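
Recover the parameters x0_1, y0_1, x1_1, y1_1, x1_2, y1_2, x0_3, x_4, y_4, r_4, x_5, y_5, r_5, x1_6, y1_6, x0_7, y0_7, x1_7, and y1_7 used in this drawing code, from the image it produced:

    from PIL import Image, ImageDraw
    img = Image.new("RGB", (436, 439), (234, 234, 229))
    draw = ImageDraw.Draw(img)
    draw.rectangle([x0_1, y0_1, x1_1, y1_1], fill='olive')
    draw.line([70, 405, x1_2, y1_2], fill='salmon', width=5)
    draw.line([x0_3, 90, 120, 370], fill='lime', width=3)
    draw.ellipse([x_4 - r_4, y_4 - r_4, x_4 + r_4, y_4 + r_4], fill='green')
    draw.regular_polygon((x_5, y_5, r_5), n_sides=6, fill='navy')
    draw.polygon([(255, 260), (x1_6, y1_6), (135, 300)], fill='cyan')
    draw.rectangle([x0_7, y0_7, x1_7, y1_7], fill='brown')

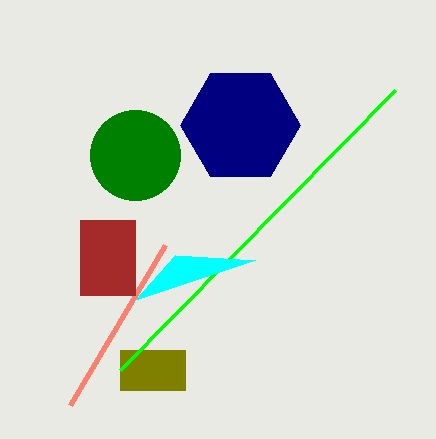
x0_1 = 120; y0_1 = 350; x1_1 = 185; y1_1 = 390; x1_2 = 165; y1_2 = 245; x0_3 = 395; x_4 = 135; y_4 = 155; r_4 = 45; x_5 = 240; y_5 = 125; r_5 = 60; x1_6 = 175; y1_6 = 255; x0_7 = 80; y0_7 = 220; x1_7 = 135; y1_7 = 295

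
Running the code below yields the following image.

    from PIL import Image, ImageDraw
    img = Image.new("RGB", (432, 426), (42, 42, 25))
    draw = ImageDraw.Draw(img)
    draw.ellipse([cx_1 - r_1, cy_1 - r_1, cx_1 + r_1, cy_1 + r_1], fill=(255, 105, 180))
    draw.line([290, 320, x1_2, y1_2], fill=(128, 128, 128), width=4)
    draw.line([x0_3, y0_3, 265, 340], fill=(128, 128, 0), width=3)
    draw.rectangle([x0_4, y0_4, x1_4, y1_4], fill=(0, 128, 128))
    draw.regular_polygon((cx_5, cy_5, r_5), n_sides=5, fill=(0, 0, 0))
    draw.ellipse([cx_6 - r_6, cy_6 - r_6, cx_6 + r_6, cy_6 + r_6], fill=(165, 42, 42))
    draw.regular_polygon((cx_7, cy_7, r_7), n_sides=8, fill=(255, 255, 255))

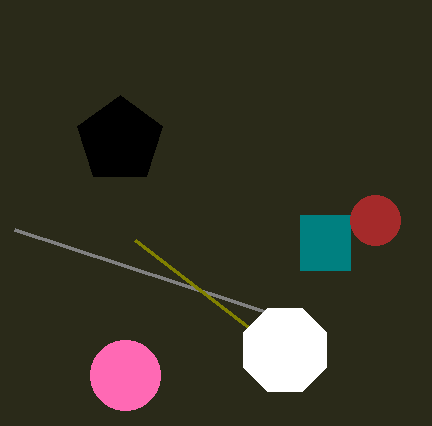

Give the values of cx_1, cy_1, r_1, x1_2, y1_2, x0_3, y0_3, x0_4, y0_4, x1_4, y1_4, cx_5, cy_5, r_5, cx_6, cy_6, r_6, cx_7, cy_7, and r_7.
cx_1 = 125
cy_1 = 375
r_1 = 35
x1_2 = 15
y1_2 = 230
x0_3 = 135
y0_3 = 240
x0_4 = 300
y0_4 = 215
x1_4 = 350
y1_4 = 270
cx_5 = 120
cy_5 = 140
r_5 = 45
cx_6 = 375
cy_6 = 220
r_6 = 25
cx_7 = 285
cy_7 = 350
r_7 = 45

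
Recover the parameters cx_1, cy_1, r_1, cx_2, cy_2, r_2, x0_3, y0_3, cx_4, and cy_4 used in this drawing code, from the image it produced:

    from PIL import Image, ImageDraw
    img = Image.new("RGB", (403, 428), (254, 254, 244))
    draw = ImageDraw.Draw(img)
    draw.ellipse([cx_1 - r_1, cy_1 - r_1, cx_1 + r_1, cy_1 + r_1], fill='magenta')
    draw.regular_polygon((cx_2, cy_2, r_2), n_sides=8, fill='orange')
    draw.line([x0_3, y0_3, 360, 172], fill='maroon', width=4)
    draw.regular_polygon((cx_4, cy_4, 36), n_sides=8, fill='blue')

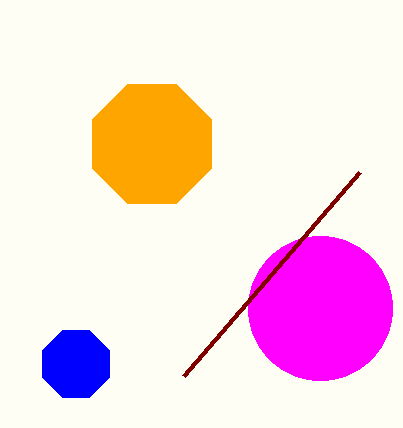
cx_1 = 320; cy_1 = 308; r_1 = 72; cx_2 = 152; cy_2 = 144; r_2 = 64; x0_3 = 184; y0_3 = 376; cx_4 = 76; cy_4 = 364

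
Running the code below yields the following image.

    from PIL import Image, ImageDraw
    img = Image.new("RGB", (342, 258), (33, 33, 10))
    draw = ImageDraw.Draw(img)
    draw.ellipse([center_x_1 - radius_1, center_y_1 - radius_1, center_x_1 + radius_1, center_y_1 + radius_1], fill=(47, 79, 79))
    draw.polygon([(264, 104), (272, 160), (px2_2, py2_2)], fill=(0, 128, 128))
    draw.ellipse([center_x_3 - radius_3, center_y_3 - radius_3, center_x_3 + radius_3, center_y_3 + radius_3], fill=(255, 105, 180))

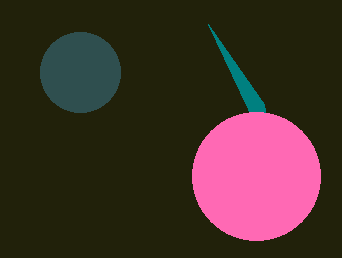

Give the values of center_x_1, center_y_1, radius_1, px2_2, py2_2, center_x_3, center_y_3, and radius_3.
center_x_1 = 80; center_y_1 = 72; radius_1 = 40; px2_2 = 208; py2_2 = 24; center_x_3 = 256; center_y_3 = 176; radius_3 = 64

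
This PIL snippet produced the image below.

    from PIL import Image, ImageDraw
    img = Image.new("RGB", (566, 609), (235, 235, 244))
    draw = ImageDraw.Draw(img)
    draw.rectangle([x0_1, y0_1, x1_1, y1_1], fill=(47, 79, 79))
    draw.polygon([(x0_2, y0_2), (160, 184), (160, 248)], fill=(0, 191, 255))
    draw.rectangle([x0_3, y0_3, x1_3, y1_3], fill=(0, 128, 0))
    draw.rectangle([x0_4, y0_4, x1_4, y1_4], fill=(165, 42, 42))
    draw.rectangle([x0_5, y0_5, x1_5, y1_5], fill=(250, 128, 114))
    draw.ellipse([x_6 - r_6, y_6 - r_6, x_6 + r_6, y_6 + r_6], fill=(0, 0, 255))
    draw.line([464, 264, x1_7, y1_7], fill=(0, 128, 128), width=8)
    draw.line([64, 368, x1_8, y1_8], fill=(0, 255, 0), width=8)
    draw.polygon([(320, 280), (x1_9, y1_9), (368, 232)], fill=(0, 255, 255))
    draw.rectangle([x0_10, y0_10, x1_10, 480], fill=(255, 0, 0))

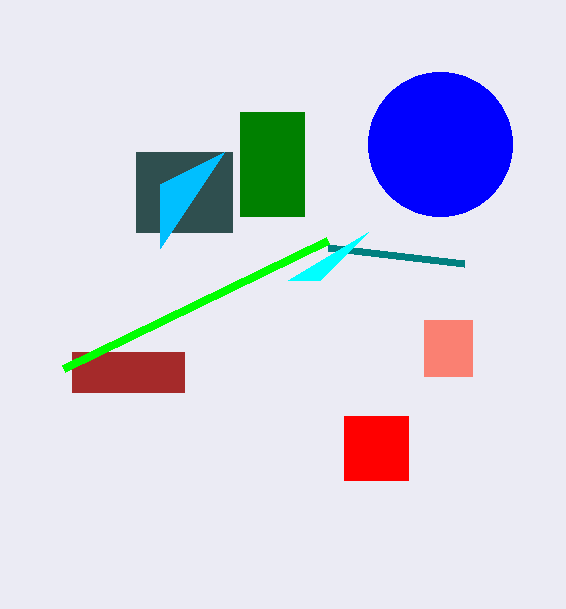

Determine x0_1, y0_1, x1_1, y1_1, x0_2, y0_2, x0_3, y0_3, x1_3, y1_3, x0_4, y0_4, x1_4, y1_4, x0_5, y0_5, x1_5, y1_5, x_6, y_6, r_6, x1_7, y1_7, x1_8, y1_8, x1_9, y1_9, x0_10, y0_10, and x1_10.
x0_1 = 136, y0_1 = 152, x1_1 = 232, y1_1 = 232, x0_2 = 224, y0_2 = 152, x0_3 = 240, y0_3 = 112, x1_3 = 304, y1_3 = 216, x0_4 = 72, y0_4 = 352, x1_4 = 184, y1_4 = 392, x0_5 = 424, y0_5 = 320, x1_5 = 472, y1_5 = 376, x_6 = 440, y_6 = 144, r_6 = 72, x1_7 = 328, y1_7 = 248, x1_8 = 328, y1_8 = 240, x1_9 = 288, y1_9 = 280, x0_10 = 344, y0_10 = 416, x1_10 = 408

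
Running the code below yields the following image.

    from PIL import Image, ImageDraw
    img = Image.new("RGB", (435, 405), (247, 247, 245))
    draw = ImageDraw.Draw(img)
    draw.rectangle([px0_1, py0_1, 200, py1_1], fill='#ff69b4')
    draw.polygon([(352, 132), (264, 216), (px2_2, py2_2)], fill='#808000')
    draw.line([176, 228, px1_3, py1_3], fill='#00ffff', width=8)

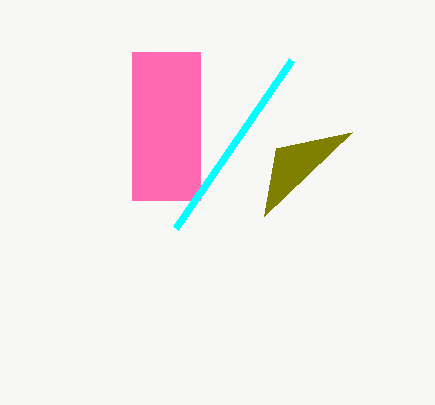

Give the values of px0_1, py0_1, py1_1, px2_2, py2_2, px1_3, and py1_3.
px0_1 = 132; py0_1 = 52; py1_1 = 200; px2_2 = 276; py2_2 = 148; px1_3 = 292; py1_3 = 60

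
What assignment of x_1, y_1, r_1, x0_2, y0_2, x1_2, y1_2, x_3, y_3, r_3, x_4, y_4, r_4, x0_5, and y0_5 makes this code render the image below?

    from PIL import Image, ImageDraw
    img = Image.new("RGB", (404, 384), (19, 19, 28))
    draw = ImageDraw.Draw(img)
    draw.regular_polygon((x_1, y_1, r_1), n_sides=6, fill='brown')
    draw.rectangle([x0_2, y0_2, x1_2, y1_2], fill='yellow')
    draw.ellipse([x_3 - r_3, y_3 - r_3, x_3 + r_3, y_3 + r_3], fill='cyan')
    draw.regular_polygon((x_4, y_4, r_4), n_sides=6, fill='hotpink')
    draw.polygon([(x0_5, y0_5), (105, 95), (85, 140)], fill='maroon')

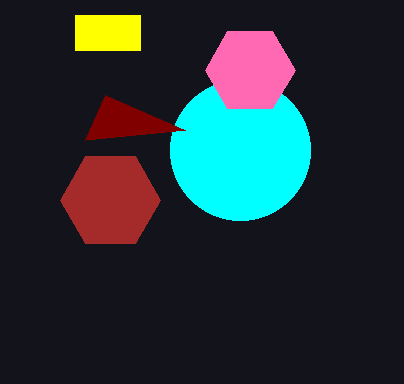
x_1 = 110; y_1 = 200; r_1 = 50; x0_2 = 75; y0_2 = 15; x1_2 = 140; y1_2 = 50; x_3 = 240; y_3 = 150; r_3 = 70; x_4 = 250; y_4 = 70; r_4 = 45; x0_5 = 185; y0_5 = 130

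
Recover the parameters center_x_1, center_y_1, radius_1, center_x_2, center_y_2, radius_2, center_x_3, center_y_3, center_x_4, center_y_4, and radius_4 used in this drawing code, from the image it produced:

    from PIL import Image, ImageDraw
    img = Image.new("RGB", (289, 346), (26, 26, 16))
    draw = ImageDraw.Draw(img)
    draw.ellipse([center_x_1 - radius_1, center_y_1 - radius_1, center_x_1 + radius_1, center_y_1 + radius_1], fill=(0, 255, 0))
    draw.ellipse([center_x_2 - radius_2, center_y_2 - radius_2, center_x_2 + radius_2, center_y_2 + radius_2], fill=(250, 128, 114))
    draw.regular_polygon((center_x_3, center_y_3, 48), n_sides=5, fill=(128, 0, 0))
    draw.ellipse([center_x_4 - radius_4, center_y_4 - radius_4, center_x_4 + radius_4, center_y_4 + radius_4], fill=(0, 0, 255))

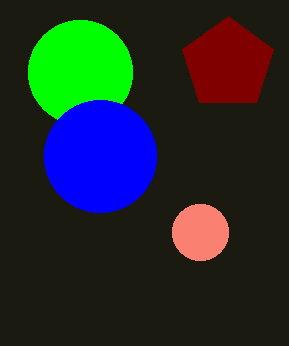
center_x_1 = 80
center_y_1 = 72
radius_1 = 52
center_x_2 = 200
center_y_2 = 232
radius_2 = 28
center_x_3 = 228
center_y_3 = 64
center_x_4 = 100
center_y_4 = 156
radius_4 = 56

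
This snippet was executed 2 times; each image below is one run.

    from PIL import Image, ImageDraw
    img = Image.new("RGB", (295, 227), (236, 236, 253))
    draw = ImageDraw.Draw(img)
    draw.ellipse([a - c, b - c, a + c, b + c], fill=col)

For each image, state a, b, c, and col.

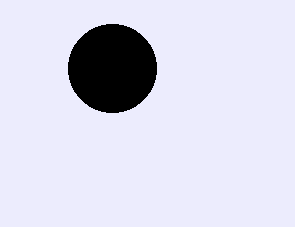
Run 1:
a = 112; b = 68; c = 44; col = 'black'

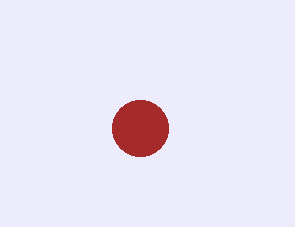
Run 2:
a = 140, b = 128, c = 28, col = 'brown'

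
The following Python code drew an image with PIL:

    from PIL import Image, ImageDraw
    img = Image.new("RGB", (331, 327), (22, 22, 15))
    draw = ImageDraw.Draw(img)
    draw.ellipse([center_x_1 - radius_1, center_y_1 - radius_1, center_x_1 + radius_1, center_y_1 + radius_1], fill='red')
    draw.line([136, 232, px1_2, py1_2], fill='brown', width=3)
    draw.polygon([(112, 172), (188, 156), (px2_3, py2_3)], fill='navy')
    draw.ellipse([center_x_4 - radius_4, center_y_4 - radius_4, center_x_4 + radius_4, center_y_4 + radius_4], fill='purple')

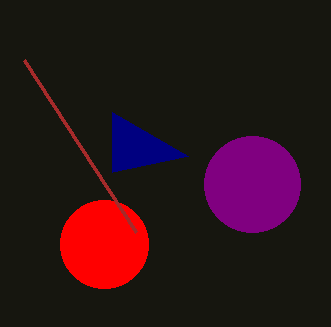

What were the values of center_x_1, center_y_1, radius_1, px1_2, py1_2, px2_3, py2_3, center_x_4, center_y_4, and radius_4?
center_x_1 = 104; center_y_1 = 244; radius_1 = 44; px1_2 = 24; py1_2 = 60; px2_3 = 112; py2_3 = 112; center_x_4 = 252; center_y_4 = 184; radius_4 = 48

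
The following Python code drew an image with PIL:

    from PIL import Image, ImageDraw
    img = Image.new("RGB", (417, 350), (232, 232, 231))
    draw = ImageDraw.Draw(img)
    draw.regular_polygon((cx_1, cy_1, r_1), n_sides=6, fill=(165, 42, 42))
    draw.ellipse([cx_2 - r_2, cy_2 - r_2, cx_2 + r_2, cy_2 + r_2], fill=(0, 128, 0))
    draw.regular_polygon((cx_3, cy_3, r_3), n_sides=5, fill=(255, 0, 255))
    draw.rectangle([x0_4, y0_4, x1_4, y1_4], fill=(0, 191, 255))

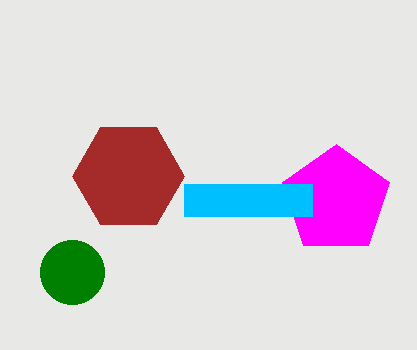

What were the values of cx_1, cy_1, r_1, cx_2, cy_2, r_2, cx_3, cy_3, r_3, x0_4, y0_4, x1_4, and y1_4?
cx_1 = 128, cy_1 = 176, r_1 = 56, cx_2 = 72, cy_2 = 272, r_2 = 32, cx_3 = 336, cy_3 = 200, r_3 = 56, x0_4 = 184, y0_4 = 184, x1_4 = 312, y1_4 = 216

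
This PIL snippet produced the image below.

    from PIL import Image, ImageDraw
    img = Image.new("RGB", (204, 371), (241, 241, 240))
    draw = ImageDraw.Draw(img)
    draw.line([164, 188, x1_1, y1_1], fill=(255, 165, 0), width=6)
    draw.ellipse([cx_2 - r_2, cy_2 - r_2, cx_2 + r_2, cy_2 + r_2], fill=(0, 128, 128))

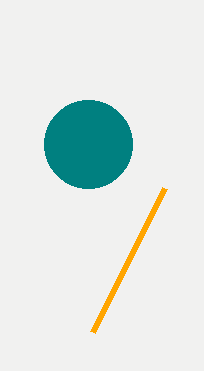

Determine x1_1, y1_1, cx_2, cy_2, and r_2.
x1_1 = 92; y1_1 = 332; cx_2 = 88; cy_2 = 144; r_2 = 44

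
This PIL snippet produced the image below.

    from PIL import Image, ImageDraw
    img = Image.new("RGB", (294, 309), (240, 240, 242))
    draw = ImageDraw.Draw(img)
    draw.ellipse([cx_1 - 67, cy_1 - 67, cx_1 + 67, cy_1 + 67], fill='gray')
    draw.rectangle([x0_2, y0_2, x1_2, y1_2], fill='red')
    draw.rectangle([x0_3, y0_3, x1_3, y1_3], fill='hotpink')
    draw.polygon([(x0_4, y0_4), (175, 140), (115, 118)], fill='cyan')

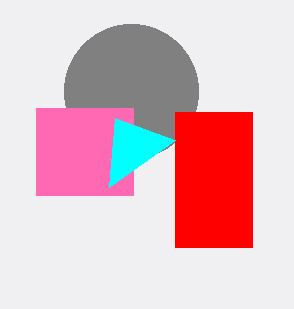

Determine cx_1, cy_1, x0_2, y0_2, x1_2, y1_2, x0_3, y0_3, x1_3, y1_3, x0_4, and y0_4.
cx_1 = 131, cy_1 = 91, x0_2 = 175, y0_2 = 112, x1_2 = 252, y1_2 = 247, x0_3 = 36, y0_3 = 108, x1_3 = 133, y1_3 = 195, x0_4 = 109, y0_4 = 187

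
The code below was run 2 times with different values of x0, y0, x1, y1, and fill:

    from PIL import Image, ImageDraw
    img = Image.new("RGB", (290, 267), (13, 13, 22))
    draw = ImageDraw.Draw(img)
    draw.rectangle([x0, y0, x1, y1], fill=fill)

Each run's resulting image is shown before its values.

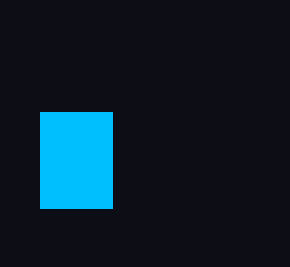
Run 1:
x0 = 40; y0 = 112; x1 = 112; y1 = 208; fill = 'deepskyblue'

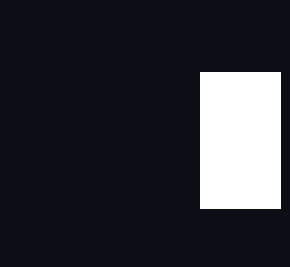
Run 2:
x0 = 200, y0 = 72, x1 = 280, y1 = 208, fill = 'white'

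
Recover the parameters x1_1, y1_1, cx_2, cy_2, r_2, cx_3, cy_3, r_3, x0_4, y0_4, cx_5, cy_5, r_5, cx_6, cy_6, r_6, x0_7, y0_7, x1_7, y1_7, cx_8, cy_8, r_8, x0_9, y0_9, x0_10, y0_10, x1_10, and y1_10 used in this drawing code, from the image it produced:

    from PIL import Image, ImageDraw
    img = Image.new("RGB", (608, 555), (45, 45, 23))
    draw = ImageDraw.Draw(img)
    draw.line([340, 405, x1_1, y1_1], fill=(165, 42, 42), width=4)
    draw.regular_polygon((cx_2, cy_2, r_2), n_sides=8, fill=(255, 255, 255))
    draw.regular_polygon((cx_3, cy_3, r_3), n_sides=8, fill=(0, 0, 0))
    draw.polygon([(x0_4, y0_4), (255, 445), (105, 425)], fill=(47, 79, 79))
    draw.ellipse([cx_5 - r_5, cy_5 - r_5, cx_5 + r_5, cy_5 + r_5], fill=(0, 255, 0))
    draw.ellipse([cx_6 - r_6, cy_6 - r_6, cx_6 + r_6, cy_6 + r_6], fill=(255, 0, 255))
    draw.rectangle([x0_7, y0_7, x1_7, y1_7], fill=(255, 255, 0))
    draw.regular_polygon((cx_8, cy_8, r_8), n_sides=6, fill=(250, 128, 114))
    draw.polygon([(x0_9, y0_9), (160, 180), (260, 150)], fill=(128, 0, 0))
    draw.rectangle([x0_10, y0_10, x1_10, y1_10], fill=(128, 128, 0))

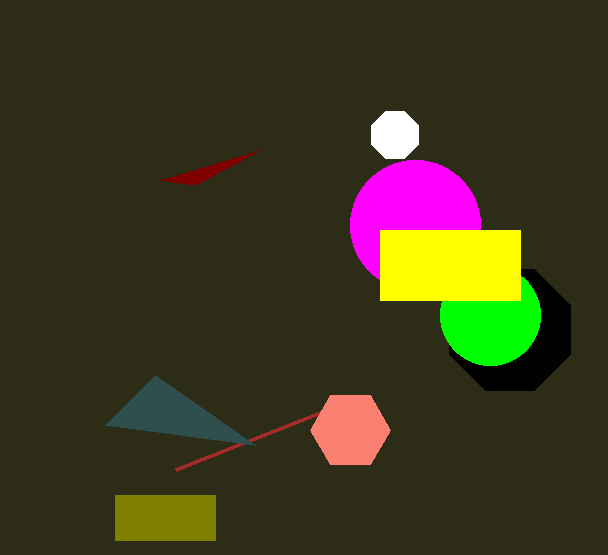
x1_1 = 175; y1_1 = 470; cx_2 = 395; cy_2 = 135; r_2 = 25; cx_3 = 510; cy_3 = 330; r_3 = 65; x0_4 = 155; y0_4 = 375; cx_5 = 490; cy_5 = 315; r_5 = 50; cx_6 = 415; cy_6 = 225; r_6 = 65; x0_7 = 380; y0_7 = 230; x1_7 = 520; y1_7 = 300; cx_8 = 350; cy_8 = 430; r_8 = 40; x0_9 = 195; y0_9 = 185; x0_10 = 115; y0_10 = 495; x1_10 = 215; y1_10 = 540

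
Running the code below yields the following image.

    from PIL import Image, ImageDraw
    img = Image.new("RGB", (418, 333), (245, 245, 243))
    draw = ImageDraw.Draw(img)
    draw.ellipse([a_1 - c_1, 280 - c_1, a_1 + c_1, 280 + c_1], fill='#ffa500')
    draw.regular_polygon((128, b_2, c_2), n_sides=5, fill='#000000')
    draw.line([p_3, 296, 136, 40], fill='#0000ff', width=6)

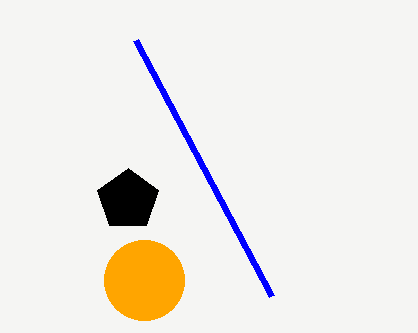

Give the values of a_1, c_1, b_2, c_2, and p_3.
a_1 = 144
c_1 = 40
b_2 = 200
c_2 = 32
p_3 = 272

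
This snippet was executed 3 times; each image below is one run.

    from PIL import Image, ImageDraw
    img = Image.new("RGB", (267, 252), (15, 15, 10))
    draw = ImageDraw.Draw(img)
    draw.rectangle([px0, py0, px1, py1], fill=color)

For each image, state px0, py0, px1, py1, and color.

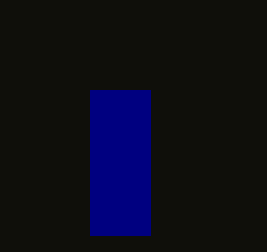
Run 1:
px0 = 90; py0 = 90; px1 = 150; py1 = 235; color = 'navy'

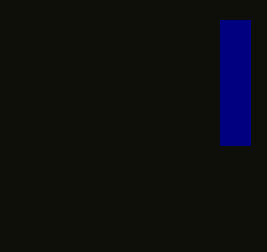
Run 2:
px0 = 220; py0 = 20; px1 = 250; py1 = 145; color = 'navy'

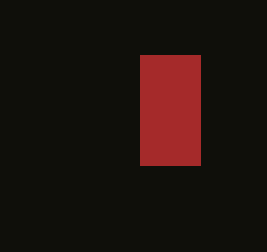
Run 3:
px0 = 140
py0 = 55
px1 = 200
py1 = 165
color = 'brown'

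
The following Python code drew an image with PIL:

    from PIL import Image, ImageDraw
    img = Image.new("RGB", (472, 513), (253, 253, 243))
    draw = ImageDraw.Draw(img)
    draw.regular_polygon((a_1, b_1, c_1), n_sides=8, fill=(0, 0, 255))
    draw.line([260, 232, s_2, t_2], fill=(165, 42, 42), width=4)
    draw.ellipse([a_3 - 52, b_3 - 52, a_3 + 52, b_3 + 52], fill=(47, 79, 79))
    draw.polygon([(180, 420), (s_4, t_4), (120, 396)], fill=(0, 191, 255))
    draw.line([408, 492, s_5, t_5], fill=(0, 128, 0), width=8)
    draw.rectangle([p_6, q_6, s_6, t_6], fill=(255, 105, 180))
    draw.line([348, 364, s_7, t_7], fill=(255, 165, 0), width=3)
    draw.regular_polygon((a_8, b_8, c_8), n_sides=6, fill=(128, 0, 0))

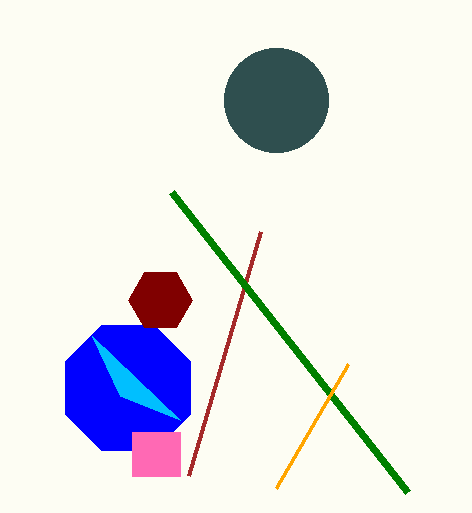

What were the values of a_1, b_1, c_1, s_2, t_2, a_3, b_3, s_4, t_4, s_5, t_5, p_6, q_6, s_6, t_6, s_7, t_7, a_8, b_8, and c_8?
a_1 = 128
b_1 = 388
c_1 = 68
s_2 = 188
t_2 = 476
a_3 = 276
b_3 = 100
s_4 = 92
t_4 = 336
s_5 = 172
t_5 = 192
p_6 = 132
q_6 = 432
s_6 = 180
t_6 = 476
s_7 = 276
t_7 = 488
a_8 = 160
b_8 = 300
c_8 = 32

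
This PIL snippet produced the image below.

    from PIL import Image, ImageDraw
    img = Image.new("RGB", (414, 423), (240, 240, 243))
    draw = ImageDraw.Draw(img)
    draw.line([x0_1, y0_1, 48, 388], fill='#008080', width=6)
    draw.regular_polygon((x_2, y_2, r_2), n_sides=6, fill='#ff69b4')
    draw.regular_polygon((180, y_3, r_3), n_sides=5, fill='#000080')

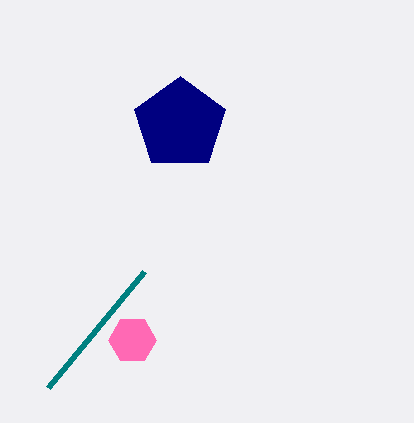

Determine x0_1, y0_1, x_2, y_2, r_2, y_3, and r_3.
x0_1 = 144
y0_1 = 272
x_2 = 132
y_2 = 340
r_2 = 24
y_3 = 124
r_3 = 48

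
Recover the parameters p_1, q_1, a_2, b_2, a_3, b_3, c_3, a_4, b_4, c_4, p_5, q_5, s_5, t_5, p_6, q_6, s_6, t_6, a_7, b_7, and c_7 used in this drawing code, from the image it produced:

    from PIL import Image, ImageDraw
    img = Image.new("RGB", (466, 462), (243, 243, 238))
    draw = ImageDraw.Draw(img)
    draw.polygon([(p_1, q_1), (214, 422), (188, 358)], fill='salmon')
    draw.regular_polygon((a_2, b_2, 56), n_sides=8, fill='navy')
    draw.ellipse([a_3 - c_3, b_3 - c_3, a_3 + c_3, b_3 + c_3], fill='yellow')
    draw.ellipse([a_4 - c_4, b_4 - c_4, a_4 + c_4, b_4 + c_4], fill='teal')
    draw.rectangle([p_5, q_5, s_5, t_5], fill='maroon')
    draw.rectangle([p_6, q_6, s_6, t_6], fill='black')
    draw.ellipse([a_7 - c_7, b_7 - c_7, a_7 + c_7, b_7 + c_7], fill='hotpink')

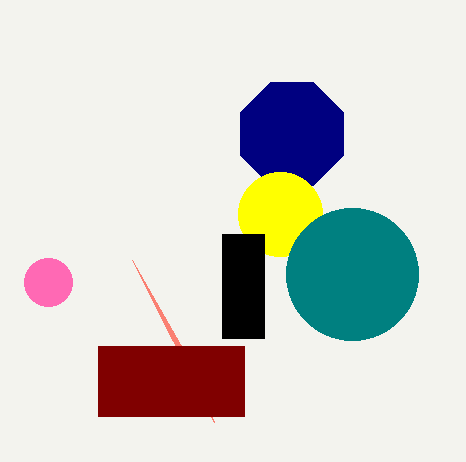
p_1 = 132, q_1 = 260, a_2 = 292, b_2 = 134, a_3 = 280, b_3 = 214, c_3 = 42, a_4 = 352, b_4 = 274, c_4 = 66, p_5 = 98, q_5 = 346, s_5 = 244, t_5 = 416, p_6 = 222, q_6 = 234, s_6 = 264, t_6 = 338, a_7 = 48, b_7 = 282, c_7 = 24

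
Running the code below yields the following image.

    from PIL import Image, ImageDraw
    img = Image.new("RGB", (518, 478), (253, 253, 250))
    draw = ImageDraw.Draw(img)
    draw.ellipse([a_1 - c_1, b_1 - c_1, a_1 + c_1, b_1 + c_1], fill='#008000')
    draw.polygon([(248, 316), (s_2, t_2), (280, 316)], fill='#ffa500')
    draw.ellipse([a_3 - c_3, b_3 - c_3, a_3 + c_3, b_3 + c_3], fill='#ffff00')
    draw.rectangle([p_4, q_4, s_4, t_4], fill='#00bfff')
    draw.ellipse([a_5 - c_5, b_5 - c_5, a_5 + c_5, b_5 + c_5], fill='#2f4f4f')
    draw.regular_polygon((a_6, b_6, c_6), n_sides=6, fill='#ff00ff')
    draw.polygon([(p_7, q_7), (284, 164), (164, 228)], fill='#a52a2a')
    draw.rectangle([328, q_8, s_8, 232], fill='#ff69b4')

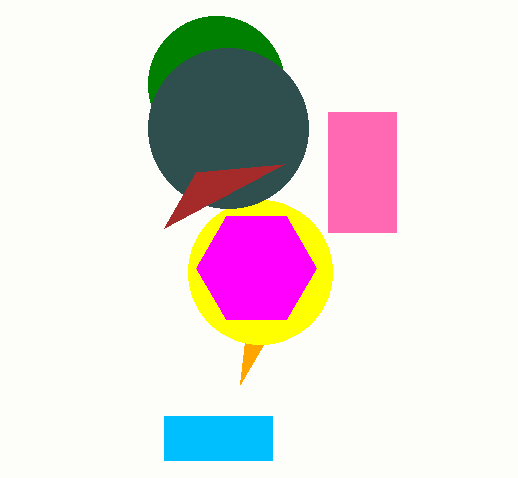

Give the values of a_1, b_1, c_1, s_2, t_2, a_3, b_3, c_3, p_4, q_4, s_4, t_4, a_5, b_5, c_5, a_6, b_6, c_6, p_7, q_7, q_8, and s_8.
a_1 = 216; b_1 = 84; c_1 = 68; s_2 = 240; t_2 = 384; a_3 = 260; b_3 = 272; c_3 = 72; p_4 = 164; q_4 = 416; s_4 = 272; t_4 = 460; a_5 = 228; b_5 = 128; c_5 = 80; a_6 = 256; b_6 = 268; c_6 = 60; p_7 = 196; q_7 = 172; q_8 = 112; s_8 = 396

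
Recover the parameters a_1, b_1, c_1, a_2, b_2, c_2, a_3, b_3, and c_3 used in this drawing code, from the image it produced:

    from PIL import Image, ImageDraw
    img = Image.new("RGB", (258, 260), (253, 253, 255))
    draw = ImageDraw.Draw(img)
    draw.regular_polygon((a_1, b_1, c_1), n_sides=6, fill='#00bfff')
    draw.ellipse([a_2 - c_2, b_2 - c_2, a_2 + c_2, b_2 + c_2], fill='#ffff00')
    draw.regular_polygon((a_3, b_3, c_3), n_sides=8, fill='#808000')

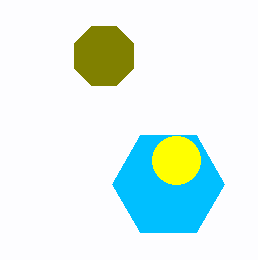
a_1 = 168, b_1 = 184, c_1 = 56, a_2 = 176, b_2 = 160, c_2 = 24, a_3 = 104, b_3 = 56, c_3 = 32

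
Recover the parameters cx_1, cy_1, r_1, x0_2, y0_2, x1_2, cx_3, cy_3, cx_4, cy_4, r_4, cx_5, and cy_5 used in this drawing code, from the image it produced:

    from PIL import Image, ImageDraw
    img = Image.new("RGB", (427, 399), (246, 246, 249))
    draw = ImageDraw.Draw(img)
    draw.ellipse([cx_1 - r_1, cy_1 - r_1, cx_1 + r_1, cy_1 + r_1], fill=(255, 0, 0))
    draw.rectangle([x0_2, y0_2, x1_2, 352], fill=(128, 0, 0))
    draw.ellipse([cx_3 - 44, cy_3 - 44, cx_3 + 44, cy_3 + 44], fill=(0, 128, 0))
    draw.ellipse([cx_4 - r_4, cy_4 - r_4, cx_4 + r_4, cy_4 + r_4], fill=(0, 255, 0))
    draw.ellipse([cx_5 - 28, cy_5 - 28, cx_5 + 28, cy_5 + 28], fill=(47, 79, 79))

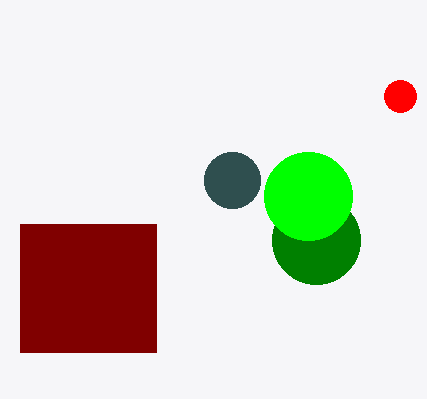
cx_1 = 400; cy_1 = 96; r_1 = 16; x0_2 = 20; y0_2 = 224; x1_2 = 156; cx_3 = 316; cy_3 = 240; cx_4 = 308; cy_4 = 196; r_4 = 44; cx_5 = 232; cy_5 = 180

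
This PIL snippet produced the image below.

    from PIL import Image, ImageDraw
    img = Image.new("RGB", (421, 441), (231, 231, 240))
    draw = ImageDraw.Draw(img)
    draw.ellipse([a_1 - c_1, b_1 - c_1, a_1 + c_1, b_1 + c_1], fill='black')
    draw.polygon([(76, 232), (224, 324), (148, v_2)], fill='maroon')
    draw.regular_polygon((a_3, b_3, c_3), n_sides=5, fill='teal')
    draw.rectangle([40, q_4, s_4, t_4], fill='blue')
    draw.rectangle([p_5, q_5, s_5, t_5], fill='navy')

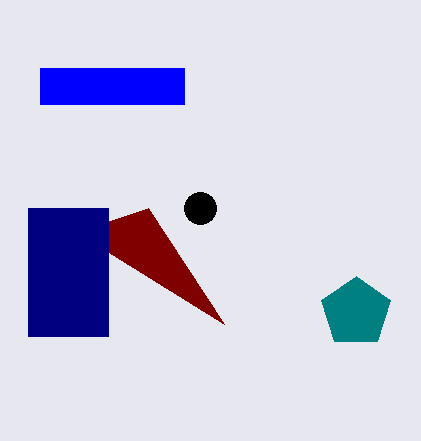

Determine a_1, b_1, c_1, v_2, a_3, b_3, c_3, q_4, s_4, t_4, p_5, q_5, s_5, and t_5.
a_1 = 200
b_1 = 208
c_1 = 16
v_2 = 208
a_3 = 356
b_3 = 312
c_3 = 36
q_4 = 68
s_4 = 184
t_4 = 104
p_5 = 28
q_5 = 208
s_5 = 108
t_5 = 336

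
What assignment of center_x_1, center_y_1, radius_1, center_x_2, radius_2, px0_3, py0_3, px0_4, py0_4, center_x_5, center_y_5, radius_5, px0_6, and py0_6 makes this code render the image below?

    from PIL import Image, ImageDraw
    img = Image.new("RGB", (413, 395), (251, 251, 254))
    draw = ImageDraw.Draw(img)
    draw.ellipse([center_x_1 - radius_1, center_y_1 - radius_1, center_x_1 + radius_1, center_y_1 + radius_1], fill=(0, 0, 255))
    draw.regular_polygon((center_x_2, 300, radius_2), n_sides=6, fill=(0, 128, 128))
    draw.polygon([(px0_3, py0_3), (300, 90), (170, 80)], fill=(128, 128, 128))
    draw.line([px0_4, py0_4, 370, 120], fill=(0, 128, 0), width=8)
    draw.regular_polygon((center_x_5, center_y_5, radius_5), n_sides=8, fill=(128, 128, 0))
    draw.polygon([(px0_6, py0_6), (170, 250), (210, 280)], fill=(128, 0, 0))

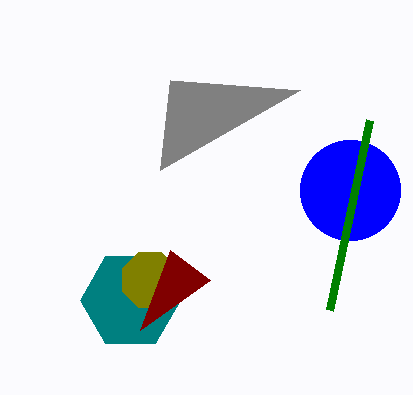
center_x_1 = 350
center_y_1 = 190
radius_1 = 50
center_x_2 = 130
radius_2 = 50
px0_3 = 160
py0_3 = 170
px0_4 = 330
py0_4 = 310
center_x_5 = 150
center_y_5 = 280
radius_5 = 30
px0_6 = 140
py0_6 = 330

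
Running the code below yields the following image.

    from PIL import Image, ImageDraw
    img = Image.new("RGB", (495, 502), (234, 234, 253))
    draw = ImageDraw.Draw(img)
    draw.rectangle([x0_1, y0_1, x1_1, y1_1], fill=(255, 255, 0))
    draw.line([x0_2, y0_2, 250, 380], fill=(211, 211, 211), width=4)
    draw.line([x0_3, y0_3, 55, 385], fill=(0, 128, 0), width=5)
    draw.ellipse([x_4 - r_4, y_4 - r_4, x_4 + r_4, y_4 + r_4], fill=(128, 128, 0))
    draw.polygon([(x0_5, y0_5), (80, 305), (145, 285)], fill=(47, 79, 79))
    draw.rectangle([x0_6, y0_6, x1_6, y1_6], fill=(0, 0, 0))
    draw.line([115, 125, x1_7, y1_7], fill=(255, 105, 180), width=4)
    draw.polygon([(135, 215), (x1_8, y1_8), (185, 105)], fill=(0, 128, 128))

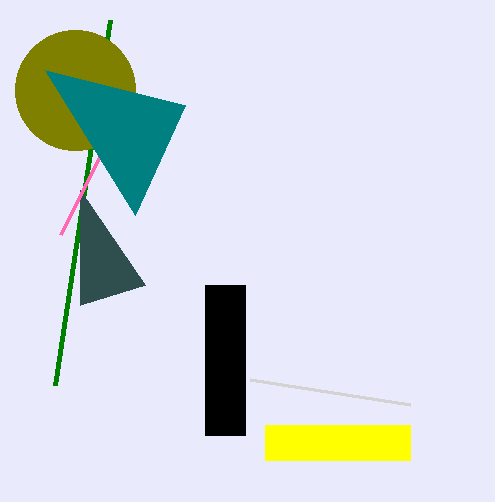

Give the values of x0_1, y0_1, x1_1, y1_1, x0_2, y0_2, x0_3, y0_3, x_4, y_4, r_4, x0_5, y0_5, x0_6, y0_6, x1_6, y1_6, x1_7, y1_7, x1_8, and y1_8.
x0_1 = 265; y0_1 = 425; x1_1 = 410; y1_1 = 460; x0_2 = 410; y0_2 = 405; x0_3 = 110; y0_3 = 20; x_4 = 75; y_4 = 90; r_4 = 60; x0_5 = 80; y0_5 = 190; x0_6 = 205; y0_6 = 285; x1_6 = 245; y1_6 = 435; x1_7 = 60; y1_7 = 235; x1_8 = 45; y1_8 = 70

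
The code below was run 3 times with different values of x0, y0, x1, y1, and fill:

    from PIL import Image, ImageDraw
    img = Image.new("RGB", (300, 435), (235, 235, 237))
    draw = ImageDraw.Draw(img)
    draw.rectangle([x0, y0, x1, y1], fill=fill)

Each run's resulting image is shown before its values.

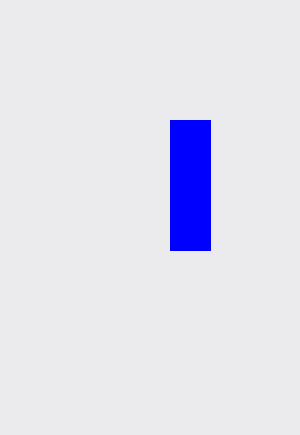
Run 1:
x0 = 170
y0 = 120
x1 = 210
y1 = 250
fill = 'blue'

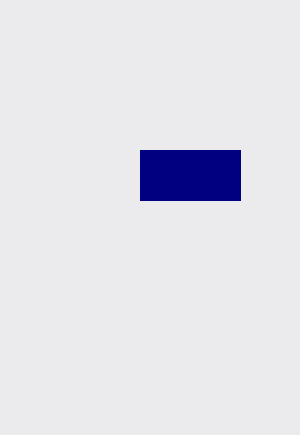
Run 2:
x0 = 140, y0 = 150, x1 = 240, y1 = 200, fill = 'navy'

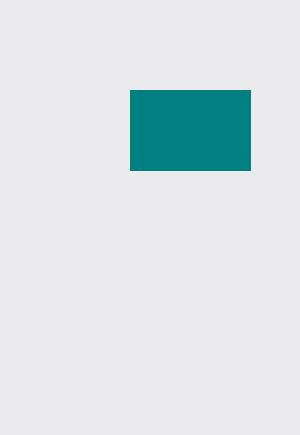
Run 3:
x0 = 130; y0 = 90; x1 = 250; y1 = 170; fill = 'teal'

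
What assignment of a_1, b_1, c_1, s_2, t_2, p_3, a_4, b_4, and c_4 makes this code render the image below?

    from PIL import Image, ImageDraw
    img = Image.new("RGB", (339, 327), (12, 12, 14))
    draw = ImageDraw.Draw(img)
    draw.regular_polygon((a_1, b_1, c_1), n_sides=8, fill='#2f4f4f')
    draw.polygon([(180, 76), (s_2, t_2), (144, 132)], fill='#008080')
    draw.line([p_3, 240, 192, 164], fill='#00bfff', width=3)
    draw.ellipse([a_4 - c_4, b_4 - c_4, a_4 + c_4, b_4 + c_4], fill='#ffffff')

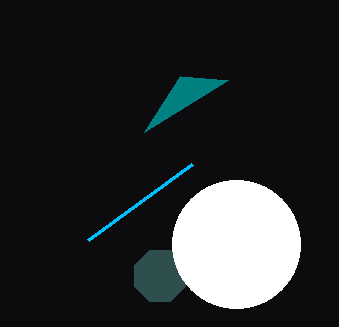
a_1 = 160; b_1 = 276; c_1 = 28; s_2 = 228; t_2 = 80; p_3 = 88; a_4 = 236; b_4 = 244; c_4 = 64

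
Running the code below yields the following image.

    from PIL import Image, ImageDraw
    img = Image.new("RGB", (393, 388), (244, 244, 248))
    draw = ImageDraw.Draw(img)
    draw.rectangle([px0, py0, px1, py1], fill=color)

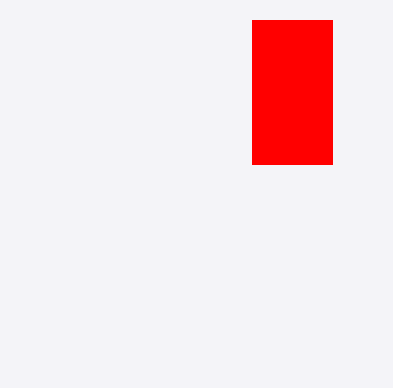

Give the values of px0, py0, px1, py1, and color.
px0 = 252, py0 = 20, px1 = 332, py1 = 164, color = 'red'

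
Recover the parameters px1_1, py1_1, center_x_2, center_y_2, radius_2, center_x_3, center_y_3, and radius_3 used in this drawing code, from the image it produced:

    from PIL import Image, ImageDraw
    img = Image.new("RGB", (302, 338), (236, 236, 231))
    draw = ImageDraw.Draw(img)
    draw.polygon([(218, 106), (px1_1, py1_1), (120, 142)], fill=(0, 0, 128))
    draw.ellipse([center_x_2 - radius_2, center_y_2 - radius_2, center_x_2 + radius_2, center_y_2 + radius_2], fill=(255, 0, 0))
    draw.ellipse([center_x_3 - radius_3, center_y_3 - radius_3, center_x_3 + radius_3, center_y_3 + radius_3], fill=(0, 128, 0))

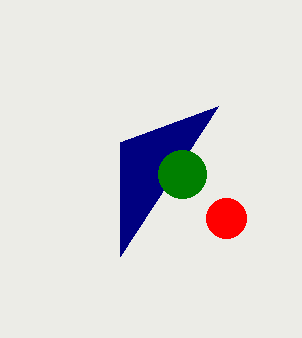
px1_1 = 120
py1_1 = 256
center_x_2 = 226
center_y_2 = 218
radius_2 = 20
center_x_3 = 182
center_y_3 = 174
radius_3 = 24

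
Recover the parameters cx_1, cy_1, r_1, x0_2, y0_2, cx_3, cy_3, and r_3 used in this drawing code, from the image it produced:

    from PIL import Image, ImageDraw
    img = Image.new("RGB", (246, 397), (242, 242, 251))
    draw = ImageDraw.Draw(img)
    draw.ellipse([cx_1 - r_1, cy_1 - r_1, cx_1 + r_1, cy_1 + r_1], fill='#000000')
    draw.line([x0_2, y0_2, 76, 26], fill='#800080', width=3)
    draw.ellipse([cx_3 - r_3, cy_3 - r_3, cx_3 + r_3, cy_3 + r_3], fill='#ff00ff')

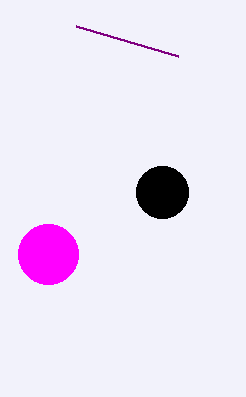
cx_1 = 162
cy_1 = 192
r_1 = 26
x0_2 = 178
y0_2 = 56
cx_3 = 48
cy_3 = 254
r_3 = 30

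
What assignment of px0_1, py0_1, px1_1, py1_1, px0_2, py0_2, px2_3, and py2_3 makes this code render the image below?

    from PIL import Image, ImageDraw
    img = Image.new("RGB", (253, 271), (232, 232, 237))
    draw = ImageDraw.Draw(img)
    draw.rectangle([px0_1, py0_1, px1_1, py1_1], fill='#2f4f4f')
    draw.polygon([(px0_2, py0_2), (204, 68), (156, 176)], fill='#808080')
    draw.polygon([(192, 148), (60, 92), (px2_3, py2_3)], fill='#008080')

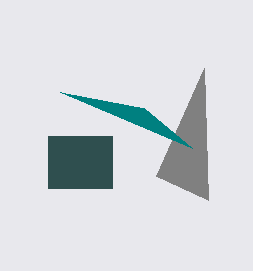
px0_1 = 48
py0_1 = 136
px1_1 = 112
py1_1 = 188
px0_2 = 208
py0_2 = 200
px2_3 = 144
py2_3 = 108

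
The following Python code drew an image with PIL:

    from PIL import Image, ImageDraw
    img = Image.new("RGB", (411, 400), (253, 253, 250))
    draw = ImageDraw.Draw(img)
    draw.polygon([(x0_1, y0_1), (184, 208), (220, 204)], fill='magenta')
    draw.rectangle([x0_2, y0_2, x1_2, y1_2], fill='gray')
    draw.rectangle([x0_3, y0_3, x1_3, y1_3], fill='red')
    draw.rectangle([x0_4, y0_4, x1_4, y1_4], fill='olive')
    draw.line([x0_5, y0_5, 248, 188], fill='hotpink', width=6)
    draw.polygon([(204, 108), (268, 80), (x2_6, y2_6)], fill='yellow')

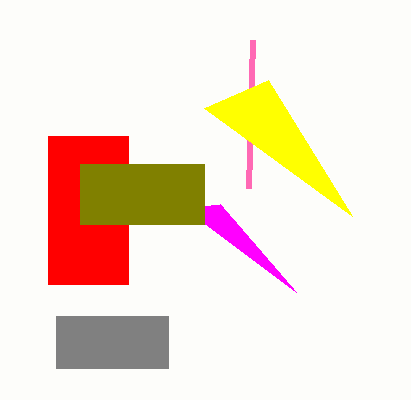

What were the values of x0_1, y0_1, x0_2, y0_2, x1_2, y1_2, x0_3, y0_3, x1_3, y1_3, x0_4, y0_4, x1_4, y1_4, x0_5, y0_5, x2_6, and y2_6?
x0_1 = 296; y0_1 = 292; x0_2 = 56; y0_2 = 316; x1_2 = 168; y1_2 = 368; x0_3 = 48; y0_3 = 136; x1_3 = 128; y1_3 = 284; x0_4 = 80; y0_4 = 164; x1_4 = 204; y1_4 = 224; x0_5 = 252; y0_5 = 40; x2_6 = 352; y2_6 = 216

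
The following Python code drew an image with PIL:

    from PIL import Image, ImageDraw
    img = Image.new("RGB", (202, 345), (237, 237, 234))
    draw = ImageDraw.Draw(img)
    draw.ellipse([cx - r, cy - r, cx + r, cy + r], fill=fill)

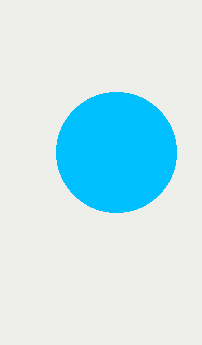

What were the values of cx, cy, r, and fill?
cx = 116, cy = 152, r = 60, fill = 'deepskyblue'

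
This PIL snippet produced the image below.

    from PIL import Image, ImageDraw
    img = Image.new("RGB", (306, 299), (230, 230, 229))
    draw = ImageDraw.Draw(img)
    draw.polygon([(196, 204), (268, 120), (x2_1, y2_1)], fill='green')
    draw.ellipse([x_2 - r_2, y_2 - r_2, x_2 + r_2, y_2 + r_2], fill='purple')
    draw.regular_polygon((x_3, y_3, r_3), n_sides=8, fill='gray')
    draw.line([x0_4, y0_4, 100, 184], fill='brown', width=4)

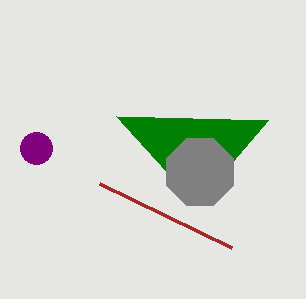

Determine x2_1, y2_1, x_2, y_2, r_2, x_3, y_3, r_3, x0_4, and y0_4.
x2_1 = 116
y2_1 = 116
x_2 = 36
y_2 = 148
r_2 = 16
x_3 = 200
y_3 = 172
r_3 = 36
x0_4 = 232
y0_4 = 248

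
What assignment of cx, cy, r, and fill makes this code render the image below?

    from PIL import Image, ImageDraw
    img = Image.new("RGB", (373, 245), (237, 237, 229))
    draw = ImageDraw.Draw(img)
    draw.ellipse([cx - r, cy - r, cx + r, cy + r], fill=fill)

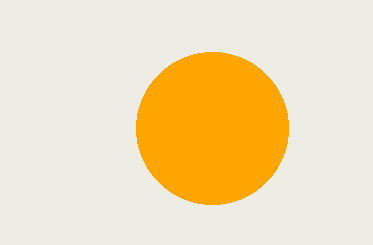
cx = 212
cy = 128
r = 76
fill = 'orange'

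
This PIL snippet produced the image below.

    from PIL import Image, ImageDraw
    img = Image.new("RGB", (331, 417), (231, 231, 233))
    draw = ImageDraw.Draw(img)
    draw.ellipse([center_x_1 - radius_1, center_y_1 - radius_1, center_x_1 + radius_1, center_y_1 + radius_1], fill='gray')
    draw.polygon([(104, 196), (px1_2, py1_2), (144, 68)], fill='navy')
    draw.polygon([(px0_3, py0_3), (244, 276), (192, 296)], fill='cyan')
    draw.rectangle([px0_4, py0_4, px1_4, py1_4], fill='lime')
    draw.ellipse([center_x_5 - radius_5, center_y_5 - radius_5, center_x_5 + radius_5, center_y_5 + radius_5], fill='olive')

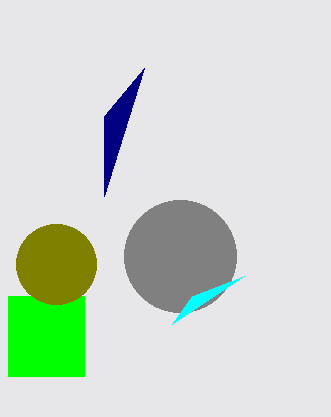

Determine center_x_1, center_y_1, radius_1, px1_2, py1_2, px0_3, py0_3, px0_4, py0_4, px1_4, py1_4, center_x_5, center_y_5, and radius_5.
center_x_1 = 180; center_y_1 = 256; radius_1 = 56; px1_2 = 104; py1_2 = 116; px0_3 = 172; py0_3 = 324; px0_4 = 8; py0_4 = 296; px1_4 = 84; py1_4 = 376; center_x_5 = 56; center_y_5 = 264; radius_5 = 40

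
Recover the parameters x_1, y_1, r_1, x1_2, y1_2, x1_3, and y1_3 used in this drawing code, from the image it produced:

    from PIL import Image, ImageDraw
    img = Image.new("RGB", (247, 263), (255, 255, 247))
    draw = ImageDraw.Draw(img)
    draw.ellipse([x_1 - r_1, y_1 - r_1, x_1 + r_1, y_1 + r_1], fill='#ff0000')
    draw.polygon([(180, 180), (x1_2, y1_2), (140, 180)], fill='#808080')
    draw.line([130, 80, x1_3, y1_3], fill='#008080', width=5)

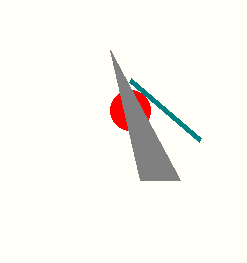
x_1 = 130, y_1 = 110, r_1 = 20, x1_2 = 110, y1_2 = 50, x1_3 = 200, y1_3 = 140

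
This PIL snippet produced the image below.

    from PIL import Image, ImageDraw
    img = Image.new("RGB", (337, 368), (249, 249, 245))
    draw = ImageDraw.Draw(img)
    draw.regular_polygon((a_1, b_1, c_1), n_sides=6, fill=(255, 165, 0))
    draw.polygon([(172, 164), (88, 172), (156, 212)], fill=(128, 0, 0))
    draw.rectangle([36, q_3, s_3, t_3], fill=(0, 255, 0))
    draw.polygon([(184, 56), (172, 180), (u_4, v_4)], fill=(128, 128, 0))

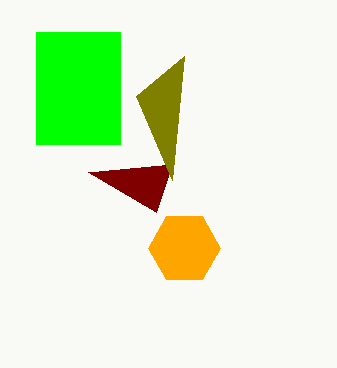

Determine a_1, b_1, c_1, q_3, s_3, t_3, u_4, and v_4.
a_1 = 184
b_1 = 248
c_1 = 36
q_3 = 32
s_3 = 120
t_3 = 144
u_4 = 136
v_4 = 96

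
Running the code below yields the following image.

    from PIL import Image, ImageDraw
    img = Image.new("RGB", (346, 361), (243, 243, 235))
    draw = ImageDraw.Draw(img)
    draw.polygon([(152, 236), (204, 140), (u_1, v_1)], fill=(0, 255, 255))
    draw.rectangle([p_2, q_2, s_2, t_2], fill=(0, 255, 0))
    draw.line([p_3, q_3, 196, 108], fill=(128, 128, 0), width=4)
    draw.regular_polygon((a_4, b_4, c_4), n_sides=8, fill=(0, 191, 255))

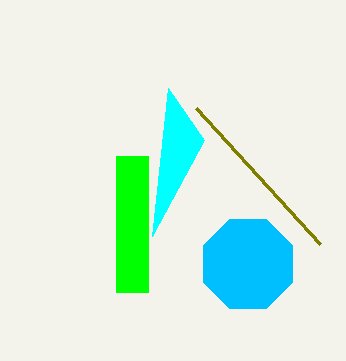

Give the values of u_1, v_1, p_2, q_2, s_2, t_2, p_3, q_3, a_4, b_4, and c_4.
u_1 = 168; v_1 = 88; p_2 = 116; q_2 = 156; s_2 = 148; t_2 = 292; p_3 = 320; q_3 = 244; a_4 = 248; b_4 = 264; c_4 = 48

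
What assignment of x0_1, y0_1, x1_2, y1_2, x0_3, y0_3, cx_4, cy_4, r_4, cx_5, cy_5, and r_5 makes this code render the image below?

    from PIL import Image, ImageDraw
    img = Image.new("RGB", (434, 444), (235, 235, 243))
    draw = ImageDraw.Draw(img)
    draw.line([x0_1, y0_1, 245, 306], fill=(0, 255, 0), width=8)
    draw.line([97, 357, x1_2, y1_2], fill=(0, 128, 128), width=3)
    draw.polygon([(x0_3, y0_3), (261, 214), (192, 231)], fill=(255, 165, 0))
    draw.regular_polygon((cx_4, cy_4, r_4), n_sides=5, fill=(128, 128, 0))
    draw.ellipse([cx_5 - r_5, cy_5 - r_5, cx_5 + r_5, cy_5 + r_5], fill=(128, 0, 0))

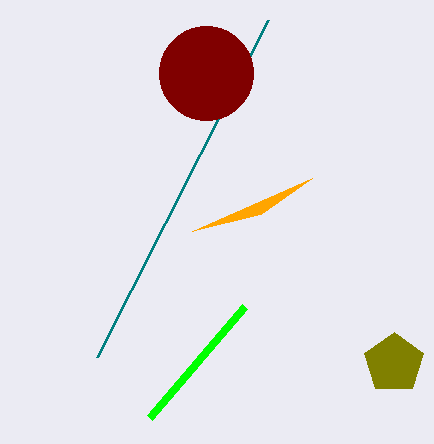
x0_1 = 150
y0_1 = 417
x1_2 = 268
y1_2 = 20
x0_3 = 312
y0_3 = 178
cx_4 = 394
cy_4 = 363
r_4 = 31
cx_5 = 206
cy_5 = 73
r_5 = 47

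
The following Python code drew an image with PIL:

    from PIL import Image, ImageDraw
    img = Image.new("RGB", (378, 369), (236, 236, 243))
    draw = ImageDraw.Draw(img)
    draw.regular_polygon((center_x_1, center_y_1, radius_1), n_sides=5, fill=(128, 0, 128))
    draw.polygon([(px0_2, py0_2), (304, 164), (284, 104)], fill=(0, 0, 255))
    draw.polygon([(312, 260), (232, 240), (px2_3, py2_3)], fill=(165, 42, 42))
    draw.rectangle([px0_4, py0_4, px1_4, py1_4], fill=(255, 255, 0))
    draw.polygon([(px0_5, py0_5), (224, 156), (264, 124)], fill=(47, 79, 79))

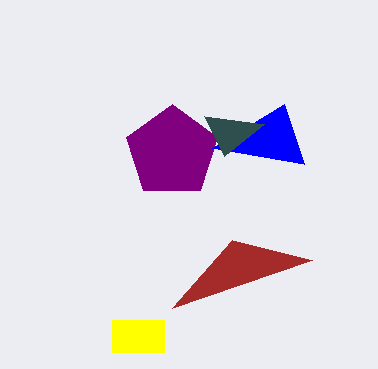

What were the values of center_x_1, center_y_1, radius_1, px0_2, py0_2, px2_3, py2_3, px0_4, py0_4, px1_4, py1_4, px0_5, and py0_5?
center_x_1 = 172; center_y_1 = 152; radius_1 = 48; px0_2 = 212; py0_2 = 148; px2_3 = 172; py2_3 = 308; px0_4 = 112; py0_4 = 320; px1_4 = 164; py1_4 = 352; px0_5 = 204; py0_5 = 116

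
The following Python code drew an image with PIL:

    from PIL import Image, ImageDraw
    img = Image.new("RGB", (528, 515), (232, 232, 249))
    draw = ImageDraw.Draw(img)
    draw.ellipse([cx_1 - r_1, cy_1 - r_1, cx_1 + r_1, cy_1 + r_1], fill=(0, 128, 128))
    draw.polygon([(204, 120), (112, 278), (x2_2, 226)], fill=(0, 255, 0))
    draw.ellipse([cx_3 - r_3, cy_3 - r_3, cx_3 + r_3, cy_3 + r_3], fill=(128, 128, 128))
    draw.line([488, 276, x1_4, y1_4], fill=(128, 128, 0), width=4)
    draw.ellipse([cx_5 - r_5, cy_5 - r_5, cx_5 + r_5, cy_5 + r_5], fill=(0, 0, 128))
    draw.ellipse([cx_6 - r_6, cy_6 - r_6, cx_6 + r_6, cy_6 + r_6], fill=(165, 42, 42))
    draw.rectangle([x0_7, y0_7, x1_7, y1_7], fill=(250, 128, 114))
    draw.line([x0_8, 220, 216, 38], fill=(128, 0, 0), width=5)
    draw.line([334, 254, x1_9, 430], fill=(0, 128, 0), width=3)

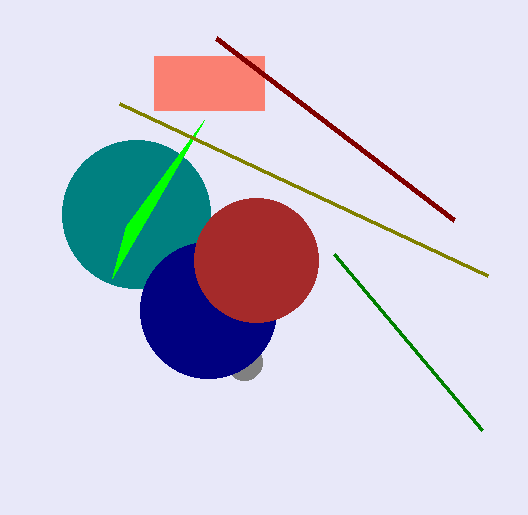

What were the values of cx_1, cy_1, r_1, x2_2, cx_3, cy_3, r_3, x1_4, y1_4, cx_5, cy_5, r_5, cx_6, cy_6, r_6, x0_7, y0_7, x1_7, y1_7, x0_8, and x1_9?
cx_1 = 136; cy_1 = 214; r_1 = 74; x2_2 = 126; cx_3 = 244; cy_3 = 362; r_3 = 18; x1_4 = 120; y1_4 = 104; cx_5 = 208; cy_5 = 310; r_5 = 68; cx_6 = 256; cy_6 = 260; r_6 = 62; x0_7 = 154; y0_7 = 56; x1_7 = 264; y1_7 = 110; x0_8 = 454; x1_9 = 482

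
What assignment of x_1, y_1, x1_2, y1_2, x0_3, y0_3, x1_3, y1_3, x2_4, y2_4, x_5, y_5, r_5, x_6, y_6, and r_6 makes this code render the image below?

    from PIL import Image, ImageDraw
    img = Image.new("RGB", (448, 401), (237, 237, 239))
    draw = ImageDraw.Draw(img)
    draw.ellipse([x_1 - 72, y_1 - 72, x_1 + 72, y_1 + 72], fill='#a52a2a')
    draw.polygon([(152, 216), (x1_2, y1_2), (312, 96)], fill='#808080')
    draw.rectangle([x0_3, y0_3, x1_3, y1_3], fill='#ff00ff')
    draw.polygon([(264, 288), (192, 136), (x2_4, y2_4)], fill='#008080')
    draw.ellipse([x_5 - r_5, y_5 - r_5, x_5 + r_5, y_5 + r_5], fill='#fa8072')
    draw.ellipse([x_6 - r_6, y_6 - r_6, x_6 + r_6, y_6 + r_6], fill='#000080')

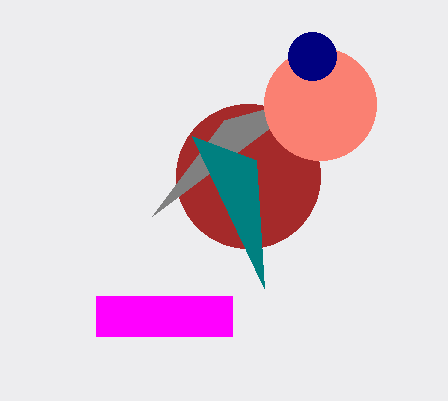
x_1 = 248
y_1 = 176
x1_2 = 224
y1_2 = 120
x0_3 = 96
y0_3 = 296
x1_3 = 232
y1_3 = 336
x2_4 = 256
y2_4 = 160
x_5 = 320
y_5 = 104
r_5 = 56
x_6 = 312
y_6 = 56
r_6 = 24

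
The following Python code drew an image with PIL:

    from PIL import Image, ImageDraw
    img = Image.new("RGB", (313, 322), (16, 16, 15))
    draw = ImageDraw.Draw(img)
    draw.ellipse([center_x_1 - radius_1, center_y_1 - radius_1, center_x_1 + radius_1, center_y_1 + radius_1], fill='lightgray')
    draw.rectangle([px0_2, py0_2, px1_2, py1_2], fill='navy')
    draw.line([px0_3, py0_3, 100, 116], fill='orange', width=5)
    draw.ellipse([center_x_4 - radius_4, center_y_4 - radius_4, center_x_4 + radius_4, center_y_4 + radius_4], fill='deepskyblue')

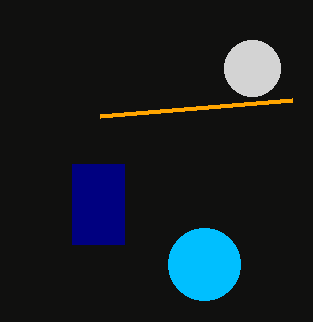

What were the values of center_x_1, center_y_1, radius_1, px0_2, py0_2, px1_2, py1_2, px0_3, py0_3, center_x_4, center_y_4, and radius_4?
center_x_1 = 252
center_y_1 = 68
radius_1 = 28
px0_2 = 72
py0_2 = 164
px1_2 = 124
py1_2 = 244
px0_3 = 292
py0_3 = 100
center_x_4 = 204
center_y_4 = 264
radius_4 = 36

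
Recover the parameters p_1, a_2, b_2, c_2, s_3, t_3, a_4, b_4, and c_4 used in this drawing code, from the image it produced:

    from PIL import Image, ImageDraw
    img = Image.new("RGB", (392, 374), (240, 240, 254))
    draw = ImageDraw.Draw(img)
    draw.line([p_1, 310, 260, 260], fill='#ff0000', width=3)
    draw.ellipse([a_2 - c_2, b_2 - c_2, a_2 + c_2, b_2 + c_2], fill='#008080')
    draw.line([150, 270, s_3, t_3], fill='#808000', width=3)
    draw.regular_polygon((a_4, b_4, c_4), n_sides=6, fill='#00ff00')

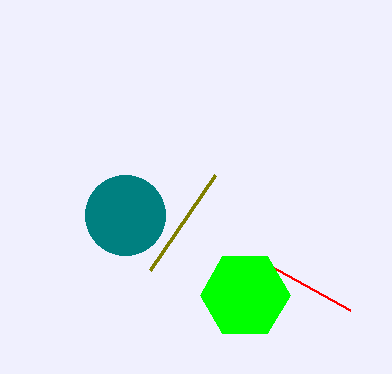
p_1 = 350, a_2 = 125, b_2 = 215, c_2 = 40, s_3 = 215, t_3 = 175, a_4 = 245, b_4 = 295, c_4 = 45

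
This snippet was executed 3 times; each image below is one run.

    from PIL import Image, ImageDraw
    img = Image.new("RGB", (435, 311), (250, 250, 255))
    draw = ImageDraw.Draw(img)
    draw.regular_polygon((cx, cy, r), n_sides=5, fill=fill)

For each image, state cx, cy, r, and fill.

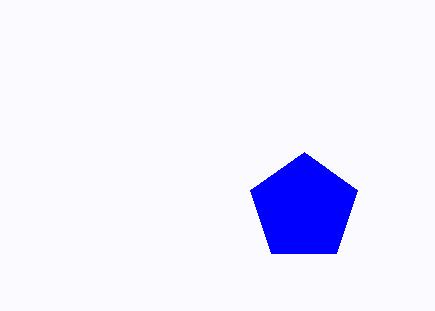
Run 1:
cx = 304
cy = 208
r = 56
fill = 'blue'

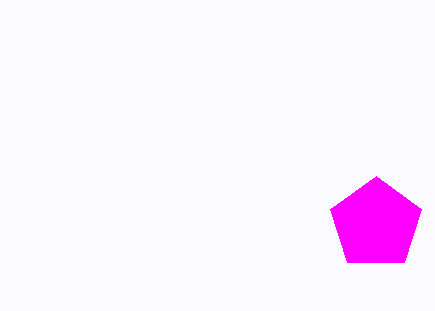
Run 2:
cx = 376; cy = 224; r = 48; fill = 'magenta'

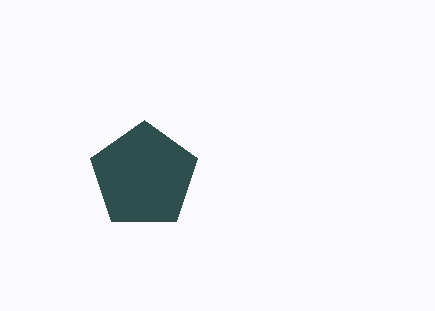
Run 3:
cx = 144; cy = 176; r = 56; fill = 'darkslategray'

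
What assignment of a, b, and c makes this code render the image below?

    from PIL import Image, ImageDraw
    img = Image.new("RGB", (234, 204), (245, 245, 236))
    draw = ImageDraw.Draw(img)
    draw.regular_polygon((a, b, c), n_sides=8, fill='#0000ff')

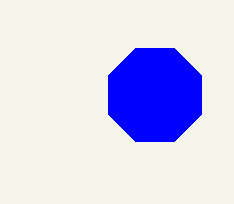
a = 155
b = 95
c = 50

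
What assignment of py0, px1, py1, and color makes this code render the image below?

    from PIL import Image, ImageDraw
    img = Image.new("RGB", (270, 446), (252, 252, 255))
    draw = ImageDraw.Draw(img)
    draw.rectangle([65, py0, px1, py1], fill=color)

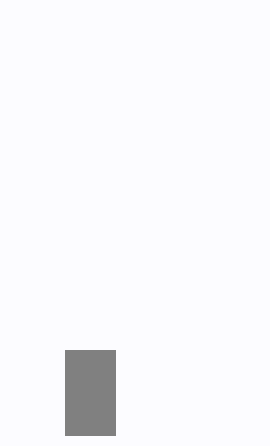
py0 = 350, px1 = 115, py1 = 435, color = 'gray'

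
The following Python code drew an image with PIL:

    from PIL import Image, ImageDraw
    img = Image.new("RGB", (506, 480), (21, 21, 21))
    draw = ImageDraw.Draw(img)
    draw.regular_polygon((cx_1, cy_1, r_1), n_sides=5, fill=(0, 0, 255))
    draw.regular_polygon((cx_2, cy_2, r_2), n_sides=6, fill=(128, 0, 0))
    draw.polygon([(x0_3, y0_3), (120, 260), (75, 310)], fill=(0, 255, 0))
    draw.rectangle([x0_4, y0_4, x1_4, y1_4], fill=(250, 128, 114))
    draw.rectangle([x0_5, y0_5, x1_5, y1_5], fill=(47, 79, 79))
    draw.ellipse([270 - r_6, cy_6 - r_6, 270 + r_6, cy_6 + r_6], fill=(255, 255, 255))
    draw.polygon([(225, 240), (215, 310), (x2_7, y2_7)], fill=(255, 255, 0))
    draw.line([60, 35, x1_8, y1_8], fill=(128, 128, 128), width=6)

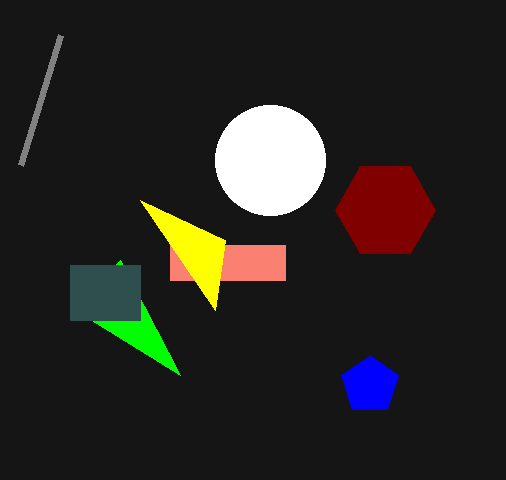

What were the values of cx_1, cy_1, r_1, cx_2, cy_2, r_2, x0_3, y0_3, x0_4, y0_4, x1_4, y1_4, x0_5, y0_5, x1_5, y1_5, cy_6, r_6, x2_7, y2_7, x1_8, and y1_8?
cx_1 = 370; cy_1 = 385; r_1 = 30; cx_2 = 385; cy_2 = 210; r_2 = 50; x0_3 = 180; y0_3 = 375; x0_4 = 170; y0_4 = 245; x1_4 = 285; y1_4 = 280; x0_5 = 70; y0_5 = 265; x1_5 = 140; y1_5 = 320; cy_6 = 160; r_6 = 55; x2_7 = 140; y2_7 = 200; x1_8 = 20; y1_8 = 165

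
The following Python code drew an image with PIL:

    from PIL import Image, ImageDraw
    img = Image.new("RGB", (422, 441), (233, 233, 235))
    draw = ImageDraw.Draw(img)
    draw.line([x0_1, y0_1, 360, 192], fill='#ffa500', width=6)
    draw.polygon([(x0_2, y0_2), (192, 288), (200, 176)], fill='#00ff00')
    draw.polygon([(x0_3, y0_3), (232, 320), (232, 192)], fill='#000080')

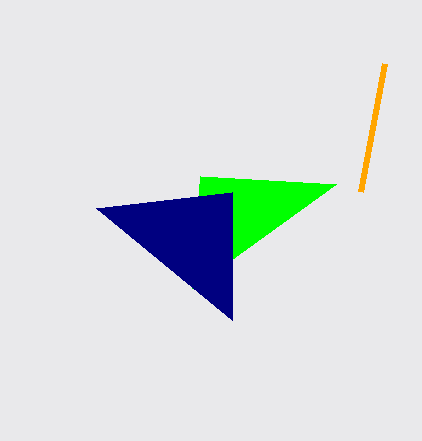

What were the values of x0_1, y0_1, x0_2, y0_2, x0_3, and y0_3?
x0_1 = 384; y0_1 = 64; x0_2 = 336; y0_2 = 184; x0_3 = 96; y0_3 = 208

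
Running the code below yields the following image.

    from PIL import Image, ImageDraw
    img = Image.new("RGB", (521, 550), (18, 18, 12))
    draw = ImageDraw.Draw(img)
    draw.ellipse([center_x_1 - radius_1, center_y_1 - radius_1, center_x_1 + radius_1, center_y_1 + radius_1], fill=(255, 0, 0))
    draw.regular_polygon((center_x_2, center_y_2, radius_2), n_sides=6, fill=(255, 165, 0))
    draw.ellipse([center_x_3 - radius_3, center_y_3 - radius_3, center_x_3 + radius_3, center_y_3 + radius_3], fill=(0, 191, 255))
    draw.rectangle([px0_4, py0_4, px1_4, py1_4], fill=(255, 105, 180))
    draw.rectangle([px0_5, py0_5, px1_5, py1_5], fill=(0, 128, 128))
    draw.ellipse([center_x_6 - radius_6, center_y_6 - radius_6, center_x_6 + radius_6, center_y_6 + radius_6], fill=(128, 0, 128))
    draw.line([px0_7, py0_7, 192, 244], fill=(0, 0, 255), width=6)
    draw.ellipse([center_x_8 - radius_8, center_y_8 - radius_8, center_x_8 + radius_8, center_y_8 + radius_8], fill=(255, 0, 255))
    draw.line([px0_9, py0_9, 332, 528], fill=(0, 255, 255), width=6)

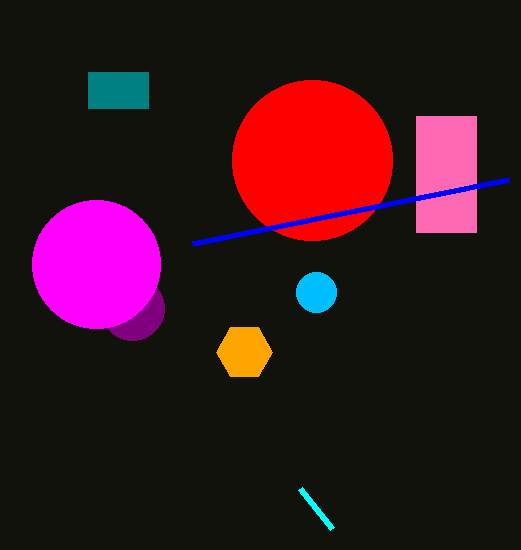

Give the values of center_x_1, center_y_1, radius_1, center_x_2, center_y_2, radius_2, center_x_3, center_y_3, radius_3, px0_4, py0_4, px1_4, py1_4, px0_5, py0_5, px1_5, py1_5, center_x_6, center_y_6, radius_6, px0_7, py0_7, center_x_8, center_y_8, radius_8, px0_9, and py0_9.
center_x_1 = 312, center_y_1 = 160, radius_1 = 80, center_x_2 = 244, center_y_2 = 352, radius_2 = 28, center_x_3 = 316, center_y_3 = 292, radius_3 = 20, px0_4 = 416, py0_4 = 116, px1_4 = 476, py1_4 = 232, px0_5 = 88, py0_5 = 72, px1_5 = 148, py1_5 = 108, center_x_6 = 132, center_y_6 = 308, radius_6 = 32, px0_7 = 508, py0_7 = 180, center_x_8 = 96, center_y_8 = 264, radius_8 = 64, px0_9 = 300, py0_9 = 488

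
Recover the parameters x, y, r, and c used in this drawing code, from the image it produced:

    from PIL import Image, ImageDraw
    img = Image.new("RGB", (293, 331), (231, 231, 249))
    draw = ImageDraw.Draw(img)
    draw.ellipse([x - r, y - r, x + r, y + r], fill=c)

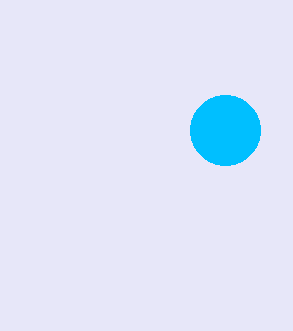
x = 225, y = 130, r = 35, c = 'deepskyblue'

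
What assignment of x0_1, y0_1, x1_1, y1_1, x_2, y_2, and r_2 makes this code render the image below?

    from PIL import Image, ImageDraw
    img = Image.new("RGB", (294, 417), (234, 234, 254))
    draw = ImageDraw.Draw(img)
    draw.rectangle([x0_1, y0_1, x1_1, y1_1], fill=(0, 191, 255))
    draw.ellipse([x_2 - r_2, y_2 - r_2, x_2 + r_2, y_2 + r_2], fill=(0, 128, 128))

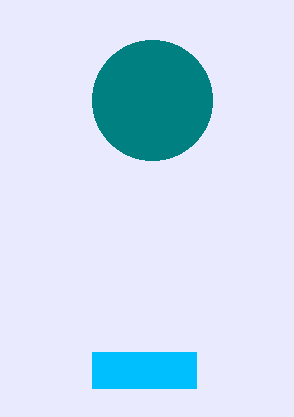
x0_1 = 92, y0_1 = 352, x1_1 = 196, y1_1 = 388, x_2 = 152, y_2 = 100, r_2 = 60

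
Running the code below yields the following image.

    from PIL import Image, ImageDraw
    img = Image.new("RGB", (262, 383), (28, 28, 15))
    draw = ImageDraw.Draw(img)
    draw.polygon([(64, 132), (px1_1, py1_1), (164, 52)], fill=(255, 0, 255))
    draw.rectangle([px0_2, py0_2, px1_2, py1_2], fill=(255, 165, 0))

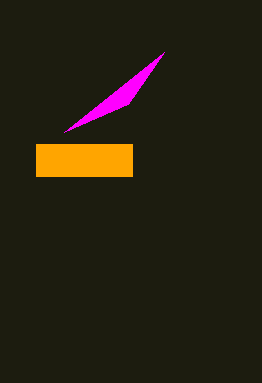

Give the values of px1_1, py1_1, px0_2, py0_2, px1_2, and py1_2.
px1_1 = 128
py1_1 = 104
px0_2 = 36
py0_2 = 144
px1_2 = 132
py1_2 = 176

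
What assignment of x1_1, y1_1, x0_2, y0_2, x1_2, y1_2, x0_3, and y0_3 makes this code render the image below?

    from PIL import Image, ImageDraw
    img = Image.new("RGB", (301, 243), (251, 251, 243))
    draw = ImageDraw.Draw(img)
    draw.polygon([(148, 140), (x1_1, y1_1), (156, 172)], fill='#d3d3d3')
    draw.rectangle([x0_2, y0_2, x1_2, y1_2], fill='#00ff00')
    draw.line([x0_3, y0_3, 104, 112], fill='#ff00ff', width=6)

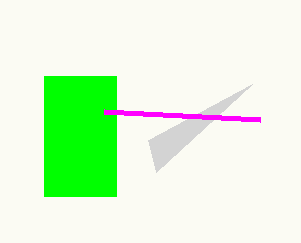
x1_1 = 252
y1_1 = 84
x0_2 = 44
y0_2 = 76
x1_2 = 116
y1_2 = 196
x0_3 = 260
y0_3 = 120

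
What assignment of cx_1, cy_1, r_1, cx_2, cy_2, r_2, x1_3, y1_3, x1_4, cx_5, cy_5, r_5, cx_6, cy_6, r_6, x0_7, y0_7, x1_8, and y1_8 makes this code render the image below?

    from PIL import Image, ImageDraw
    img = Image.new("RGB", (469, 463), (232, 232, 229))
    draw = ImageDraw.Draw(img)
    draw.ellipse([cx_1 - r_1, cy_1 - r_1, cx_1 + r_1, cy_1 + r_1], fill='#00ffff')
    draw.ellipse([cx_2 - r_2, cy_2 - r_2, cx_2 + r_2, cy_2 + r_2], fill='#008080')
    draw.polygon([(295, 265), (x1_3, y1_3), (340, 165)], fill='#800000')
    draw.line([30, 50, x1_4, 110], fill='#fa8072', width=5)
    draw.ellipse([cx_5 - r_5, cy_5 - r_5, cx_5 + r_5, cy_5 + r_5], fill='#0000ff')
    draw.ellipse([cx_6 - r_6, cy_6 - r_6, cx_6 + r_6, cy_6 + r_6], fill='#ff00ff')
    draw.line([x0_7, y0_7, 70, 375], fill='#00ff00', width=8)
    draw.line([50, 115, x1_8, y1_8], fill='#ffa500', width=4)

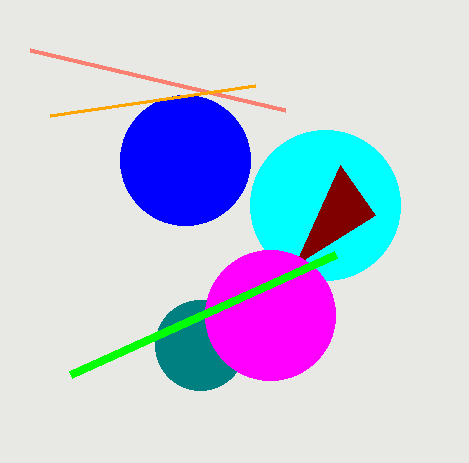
cx_1 = 325, cy_1 = 205, r_1 = 75, cx_2 = 200, cy_2 = 345, r_2 = 45, x1_3 = 375, y1_3 = 215, x1_4 = 285, cx_5 = 185, cy_5 = 160, r_5 = 65, cx_6 = 270, cy_6 = 315, r_6 = 65, x0_7 = 335, y0_7 = 255, x1_8 = 255, y1_8 = 85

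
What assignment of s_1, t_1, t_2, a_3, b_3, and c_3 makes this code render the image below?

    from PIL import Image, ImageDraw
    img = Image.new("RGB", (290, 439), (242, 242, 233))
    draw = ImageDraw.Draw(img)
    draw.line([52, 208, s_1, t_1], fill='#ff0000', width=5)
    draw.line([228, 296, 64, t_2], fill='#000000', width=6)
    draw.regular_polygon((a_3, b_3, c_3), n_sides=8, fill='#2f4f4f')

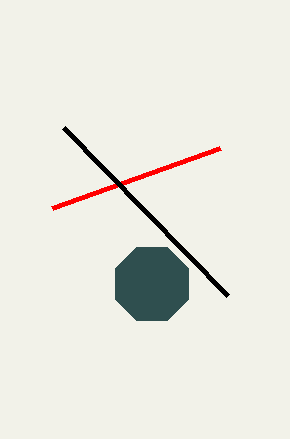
s_1 = 220
t_1 = 148
t_2 = 128
a_3 = 152
b_3 = 284
c_3 = 40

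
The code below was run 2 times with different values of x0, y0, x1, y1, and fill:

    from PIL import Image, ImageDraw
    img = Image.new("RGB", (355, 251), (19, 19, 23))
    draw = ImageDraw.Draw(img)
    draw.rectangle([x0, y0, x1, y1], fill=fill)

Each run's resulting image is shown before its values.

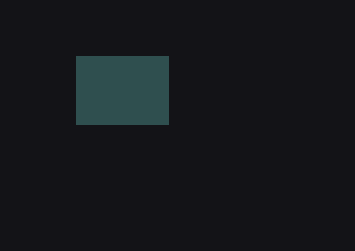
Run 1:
x0 = 76; y0 = 56; x1 = 168; y1 = 124; fill = 'darkslategray'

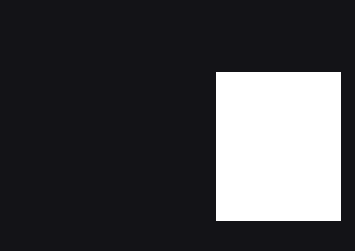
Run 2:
x0 = 216, y0 = 72, x1 = 340, y1 = 220, fill = 'white'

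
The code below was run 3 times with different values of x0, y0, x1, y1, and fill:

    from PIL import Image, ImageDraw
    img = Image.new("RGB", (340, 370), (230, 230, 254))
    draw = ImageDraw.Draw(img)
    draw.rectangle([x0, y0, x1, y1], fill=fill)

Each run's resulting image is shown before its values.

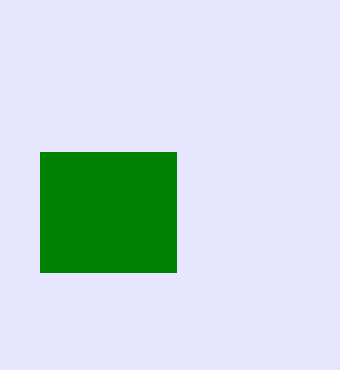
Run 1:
x0 = 40
y0 = 152
x1 = 176
y1 = 272
fill = 'green'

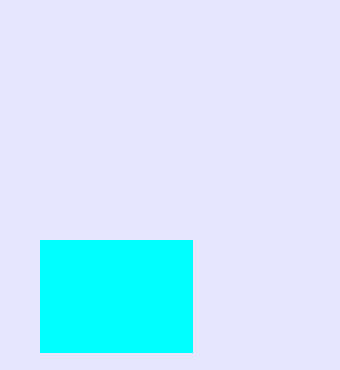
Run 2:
x0 = 40; y0 = 240; x1 = 192; y1 = 352; fill = 'cyan'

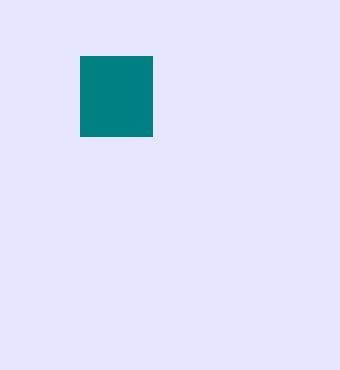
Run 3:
x0 = 80, y0 = 56, x1 = 152, y1 = 136, fill = 'teal'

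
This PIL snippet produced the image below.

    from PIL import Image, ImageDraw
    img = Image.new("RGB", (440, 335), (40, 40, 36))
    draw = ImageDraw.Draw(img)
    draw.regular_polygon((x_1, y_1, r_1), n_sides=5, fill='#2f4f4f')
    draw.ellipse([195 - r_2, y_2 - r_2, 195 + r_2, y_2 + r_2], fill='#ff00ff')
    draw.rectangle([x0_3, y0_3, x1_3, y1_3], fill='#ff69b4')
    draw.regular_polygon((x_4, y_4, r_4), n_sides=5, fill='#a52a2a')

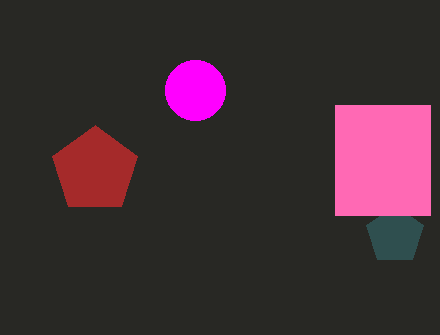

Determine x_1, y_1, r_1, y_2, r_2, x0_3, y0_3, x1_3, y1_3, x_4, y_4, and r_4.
x_1 = 395, y_1 = 235, r_1 = 30, y_2 = 90, r_2 = 30, x0_3 = 335, y0_3 = 105, x1_3 = 430, y1_3 = 215, x_4 = 95, y_4 = 170, r_4 = 45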